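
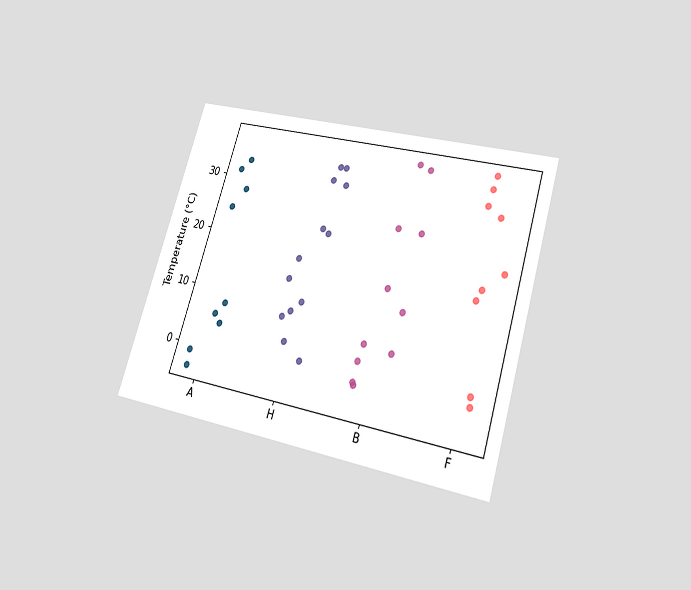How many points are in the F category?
9

The chart is tilted about 17° clockwise and viewed slightly from below. Counting the markers in the F column gives 9.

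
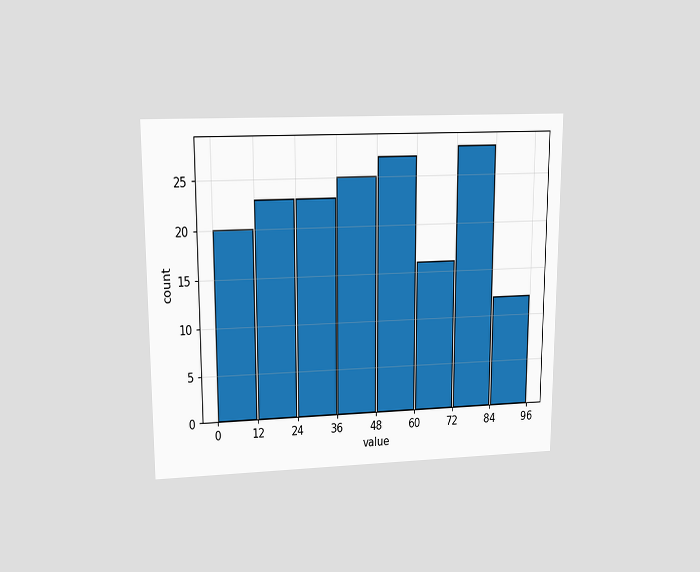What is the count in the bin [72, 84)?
The chart is viewed at a slight angle. The [72, 84) bin has height 28.

28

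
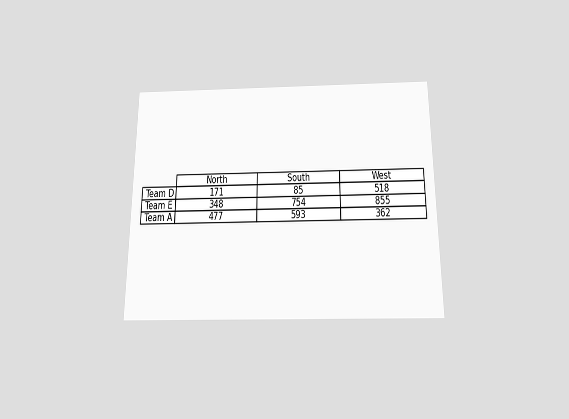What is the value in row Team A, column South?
The chart is viewed slightly from below. The (Team A, South) cell reads 593.

593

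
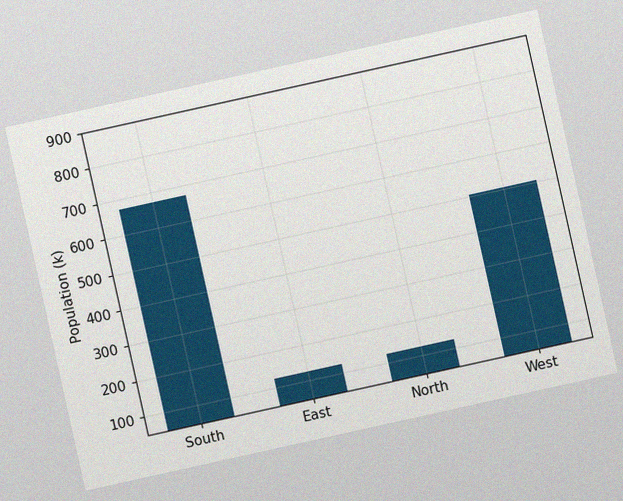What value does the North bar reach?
126k

The chart is tilted about 12° counter-clockwise, with some photo noise. Reading along the chart's y-axis, the North bar reaches 126k.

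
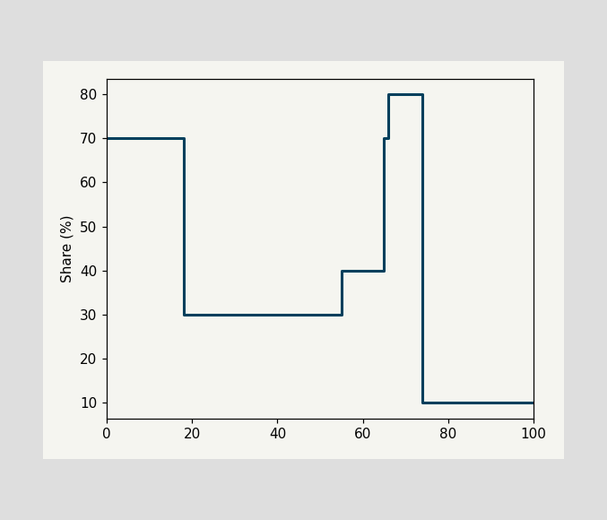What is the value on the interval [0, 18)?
70%

On [0, 18) the step sits at 70%.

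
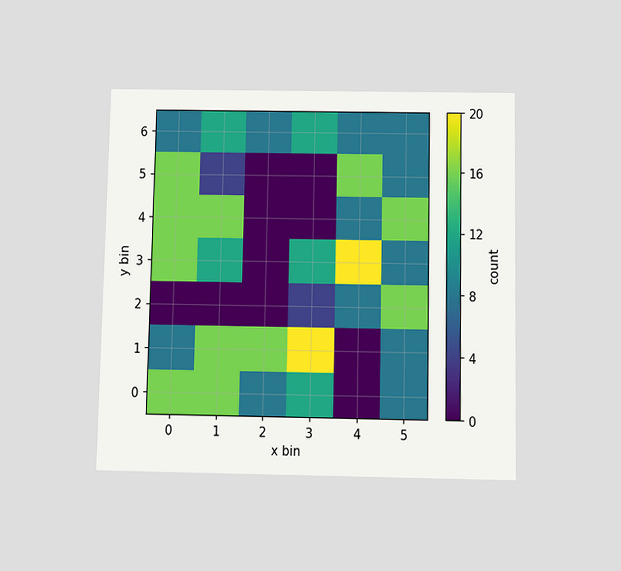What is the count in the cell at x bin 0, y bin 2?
0

The chart is viewed slightly from below. Matching the cell (0, 2) against the colorbar gives 0.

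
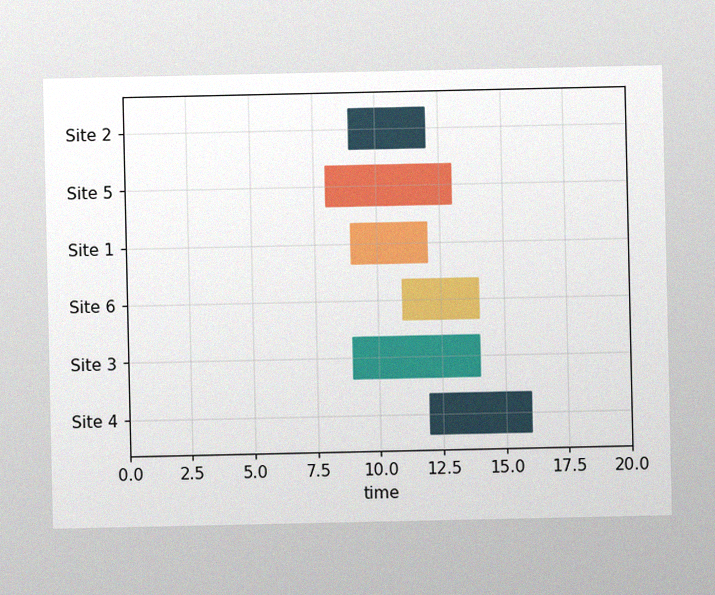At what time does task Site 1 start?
The image has some photo noise and uneven lighting. The Site 1 bar begins at t=9.

9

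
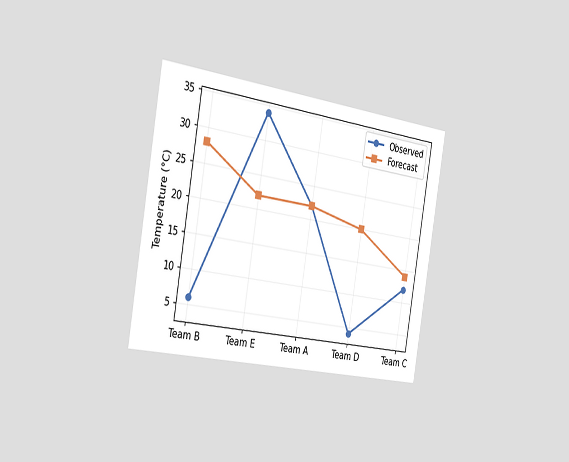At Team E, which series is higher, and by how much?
Observed, by 12°C

The chart is tilted about 10° clockwise and viewed slightly from the left. At Team E, Observed sits above the other line by 12°C.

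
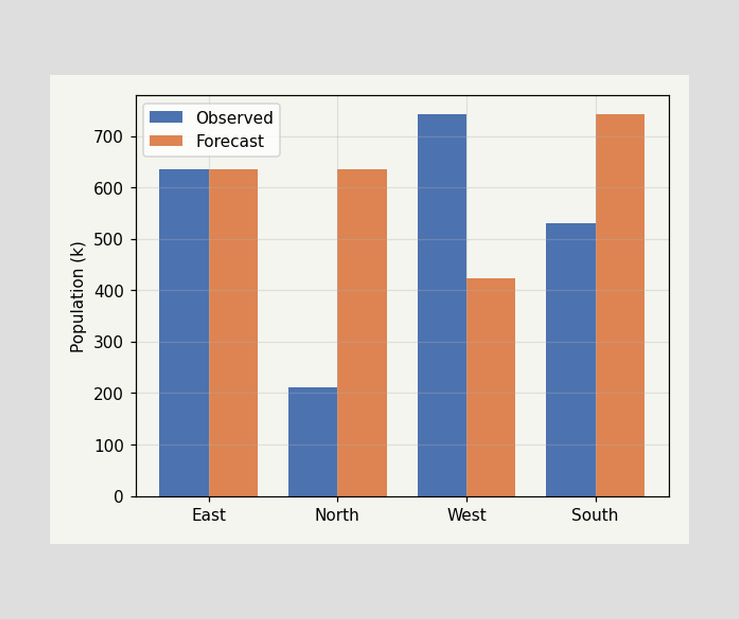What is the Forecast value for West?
424k

The Forecast bar at West reaches 424k on the y-axis.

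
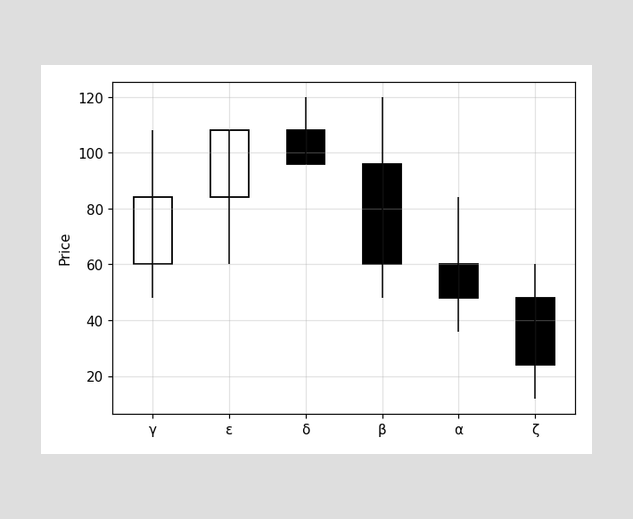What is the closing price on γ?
84

The γ candle closes at 84.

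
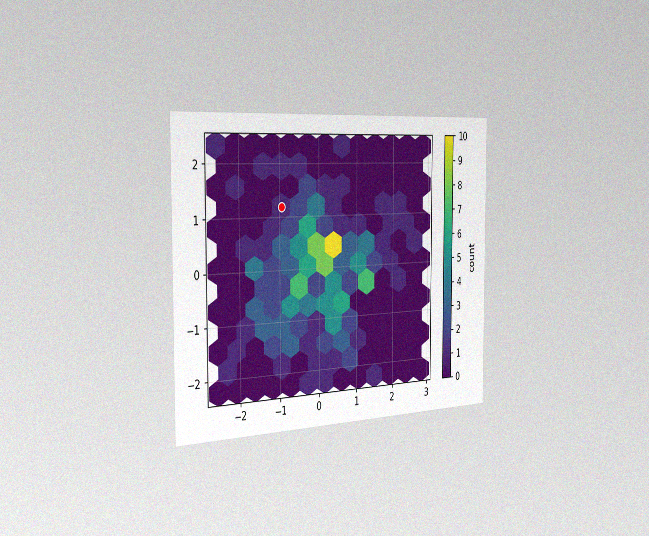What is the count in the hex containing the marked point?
The chart is viewed slightly from the left, with some photo noise. The marked hex reads 1 on the colorbar.

1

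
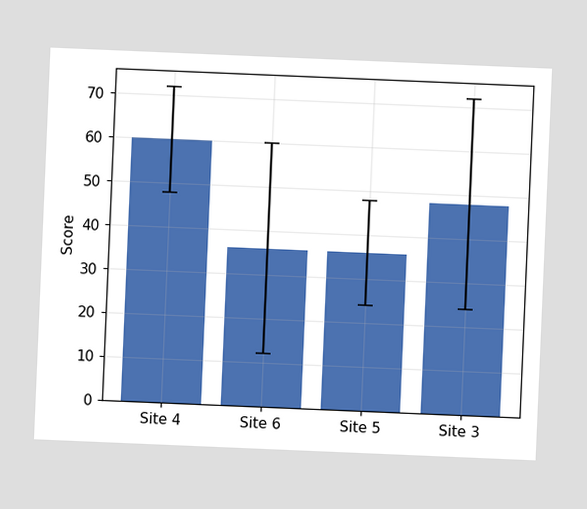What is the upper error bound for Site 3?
72

The chart is tilted about 2° clockwise. The Site 3 bar's upper whisker reaches 72.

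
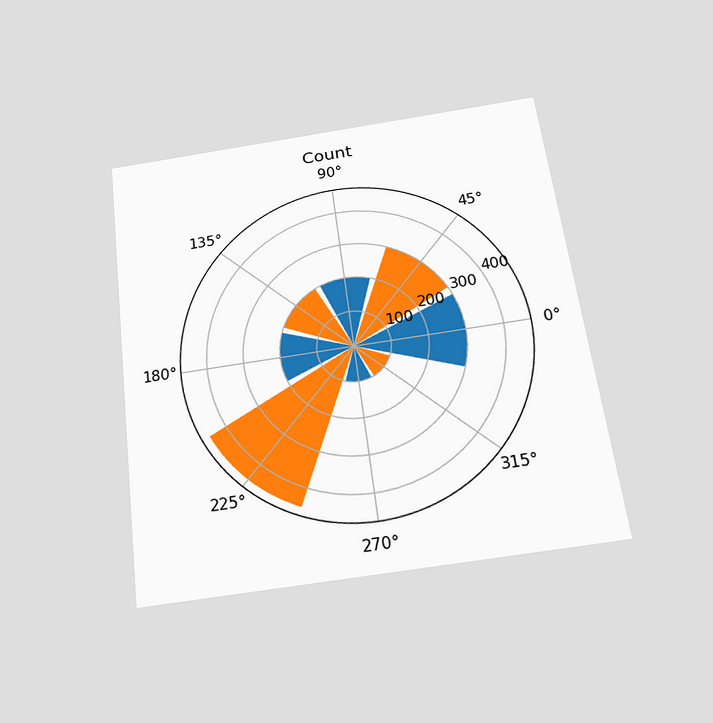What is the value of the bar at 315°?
The chart is tilted about 7° counter-clockwise and viewed slightly from below. The bar at 315° reaches 100 on the radial axis.

100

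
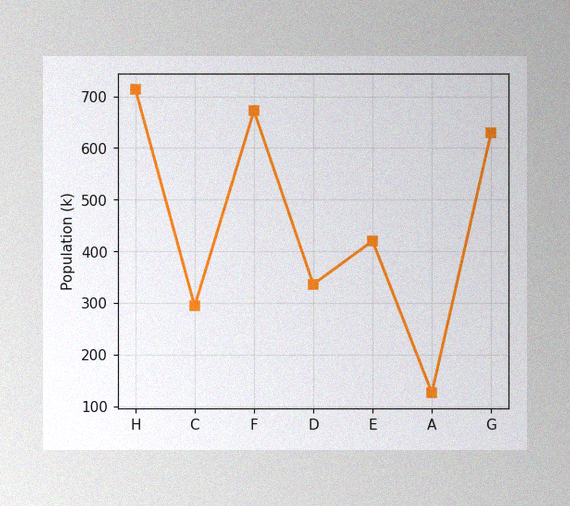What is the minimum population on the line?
The image has some photo noise and uneven lighting. The lowest point is at A, and reading across to the y-axis gives 126k.

126k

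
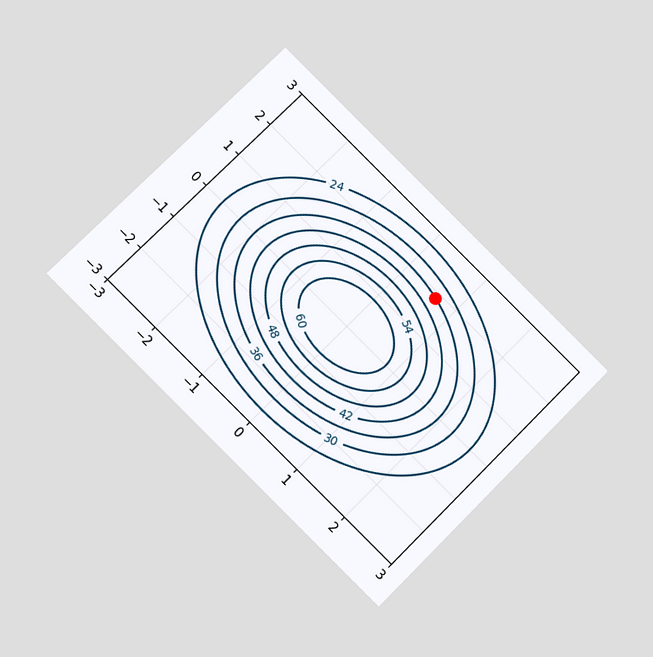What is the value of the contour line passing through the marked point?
36

The chart is tilted about 45° clockwise and viewed at a slight angle. The marked point sits on the contour labelled 36.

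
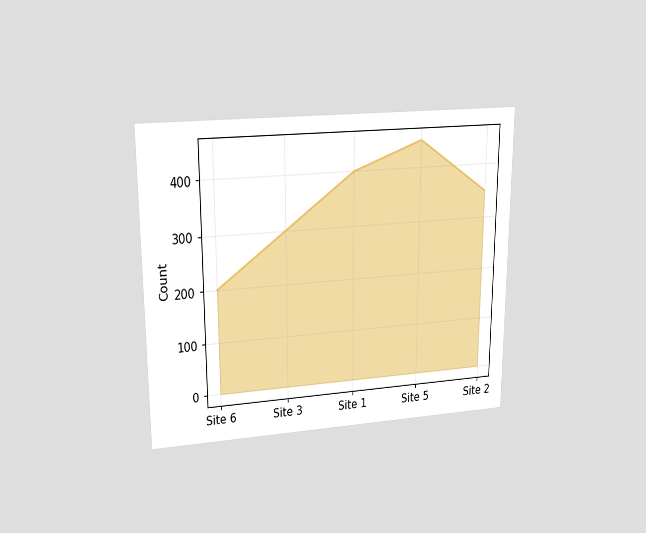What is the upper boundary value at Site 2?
The chart is viewed at a slight angle. At Site 2 the upper boundary is at 350.

350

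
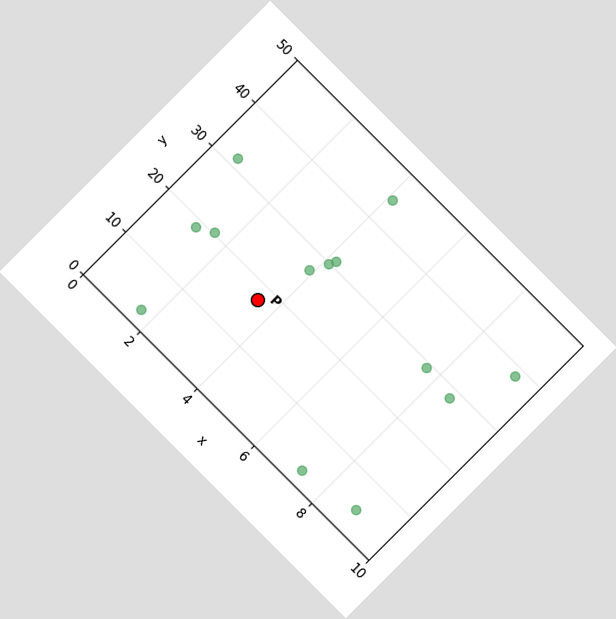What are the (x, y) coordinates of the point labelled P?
(3.5, 17.5)

The chart is tilted about 45° clockwise. Following the gridlines from P to each axis, P sits at (3.5, 17.5).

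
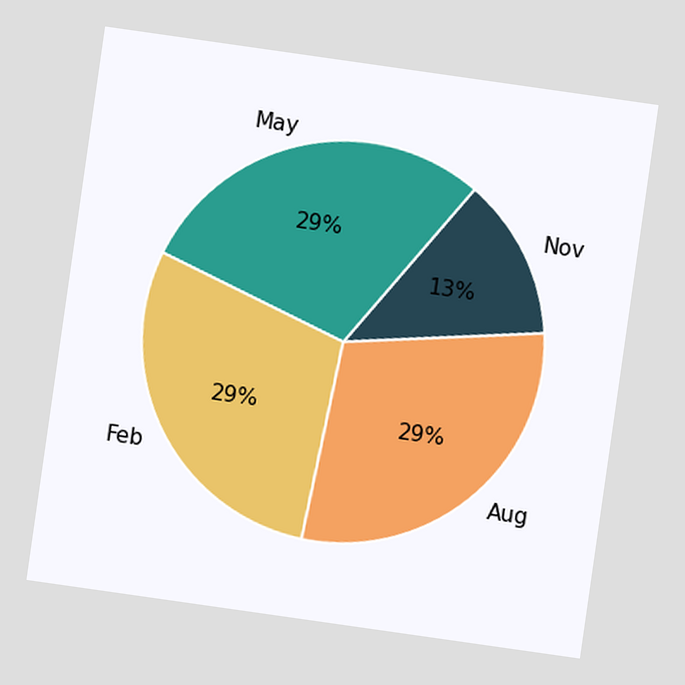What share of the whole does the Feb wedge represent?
The chart is tilted about 8° clockwise. The Feb slice takes up 29% of the pie.

29%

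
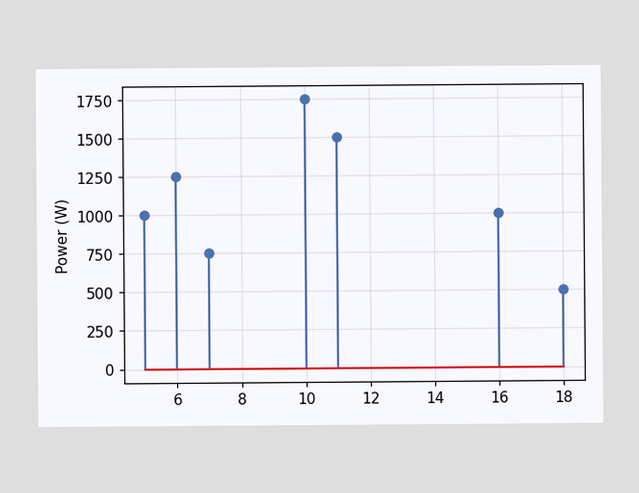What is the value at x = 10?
The stem at x=10 reaches 1750W.

1750W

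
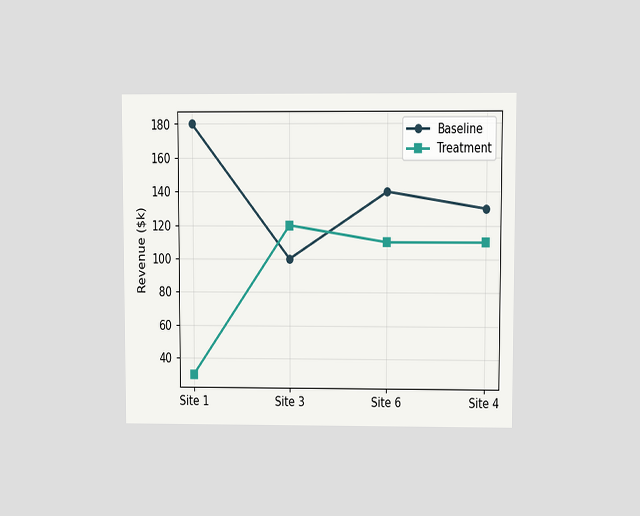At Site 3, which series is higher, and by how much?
The chart is viewed at a slight angle. At Site 3, Treatment sits above the other line by $20k.

Treatment, by $20k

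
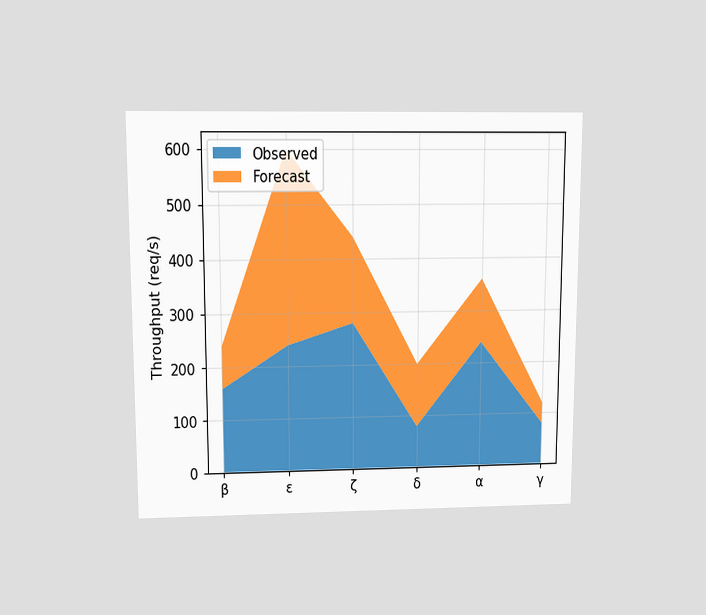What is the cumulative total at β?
240req/s

The chart is viewed slightly from above. The stacked total at β reaches 240req/s.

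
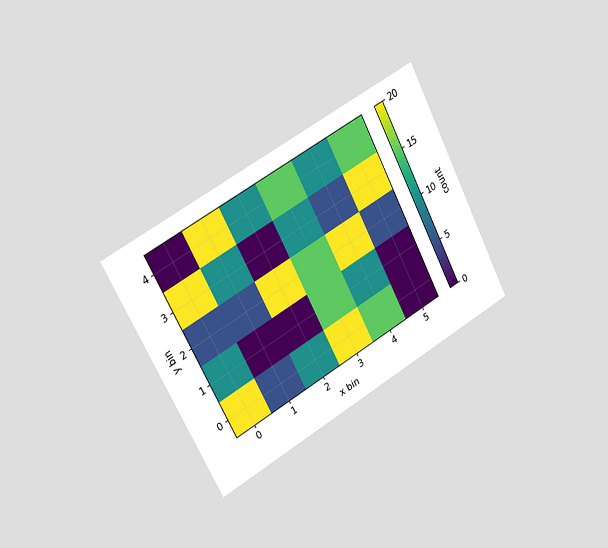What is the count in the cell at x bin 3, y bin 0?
20

The chart is tilted about 28° counter-clockwise and viewed slightly from the left. Matching the cell (3, 0) against the colorbar gives 20.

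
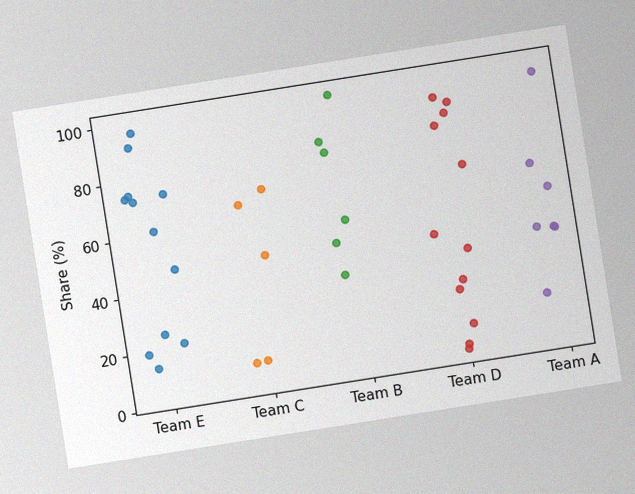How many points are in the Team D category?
The chart is tilted about 9° counter-clockwise, with some photo noise. Counting the markers in the Team D column gives 12.

12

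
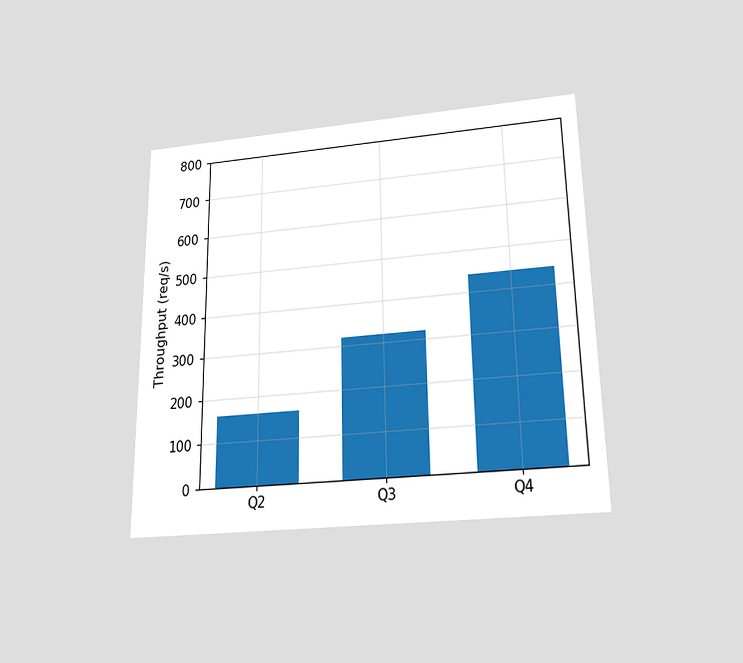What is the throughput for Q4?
The chart is viewed slightly from below. Reading along the chart's y-axis, the Q4 bar reaches 440req/s.

440req/s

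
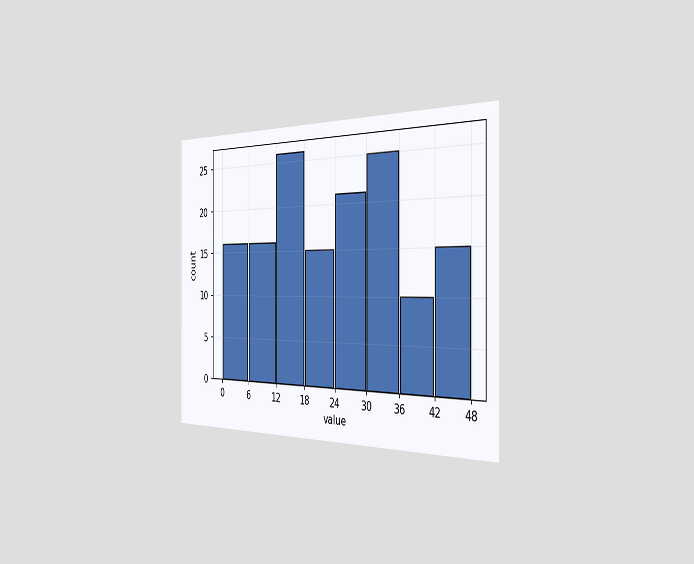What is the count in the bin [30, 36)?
25

The chart is viewed slightly from the right. The [30, 36) bin has height 25.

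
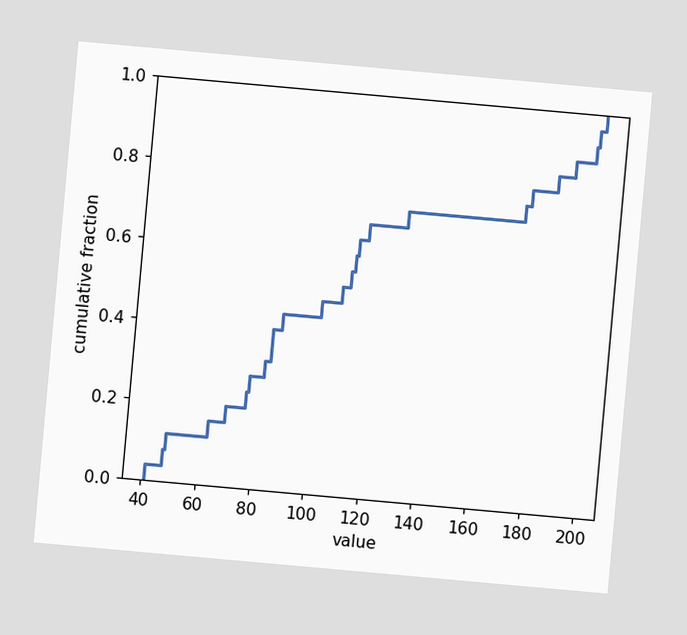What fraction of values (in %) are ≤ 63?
16%

The chart is tilted about 5° clockwise. At x=63 the ECDF step is at 16%.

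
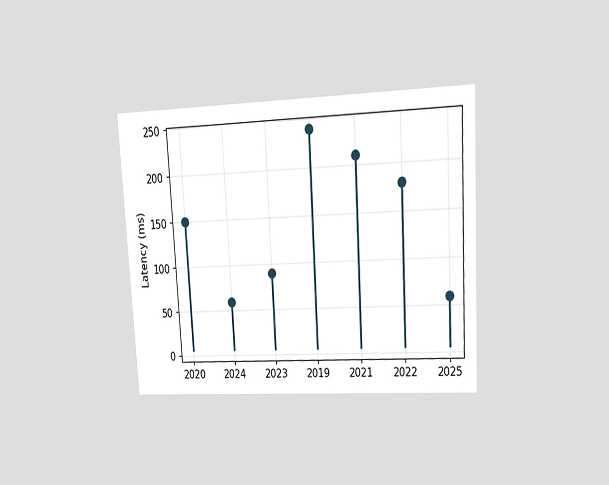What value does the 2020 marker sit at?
150ms

The chart is tilted about 3° counter-clockwise and viewed at a slight angle. The 2020 marker sits at 150ms.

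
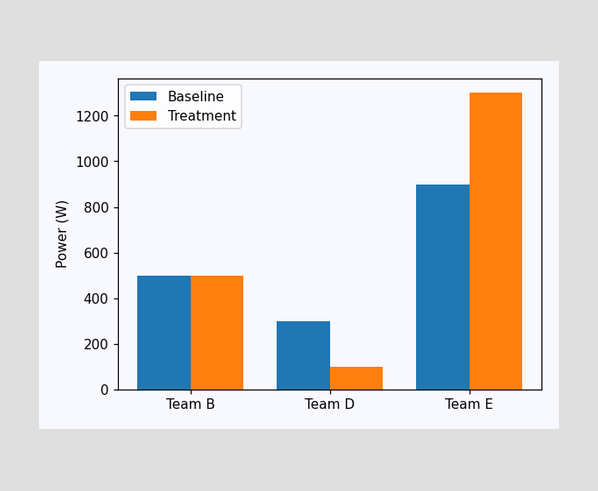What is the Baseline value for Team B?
The Baseline bar at Team B reaches 500W on the y-axis.

500W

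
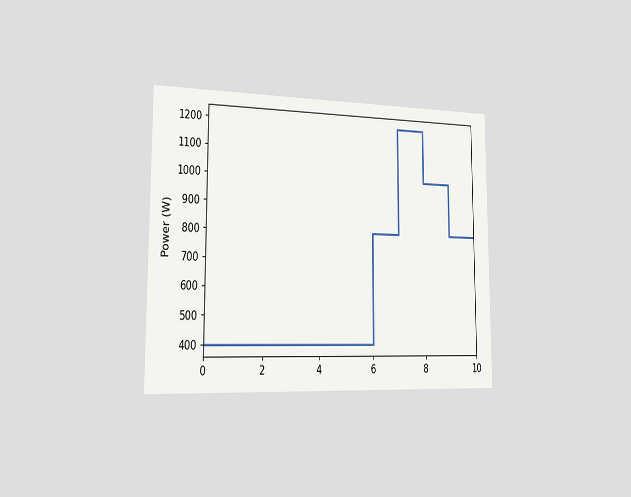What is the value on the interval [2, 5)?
400W

The chart is viewed slightly from the left. On [2, 5) the step sits at 400W.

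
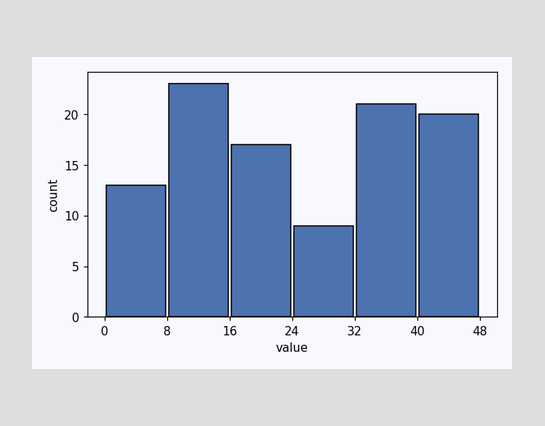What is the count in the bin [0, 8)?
13

The [0, 8) bin has height 13.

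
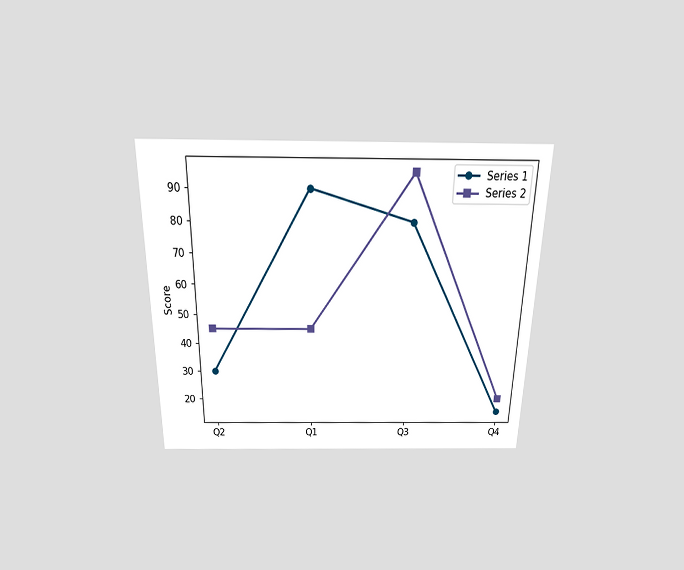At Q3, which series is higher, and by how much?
Series 2, by 15

The chart is viewed slightly from above. At Q3, Series 2 sits above the other line by 15.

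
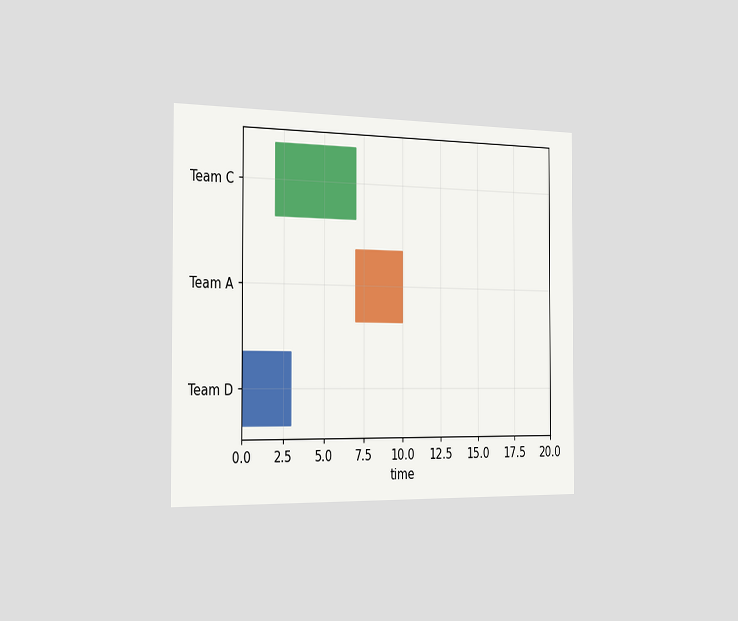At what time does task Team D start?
0

The chart is viewed slightly from the left. The Team D bar begins at t=0.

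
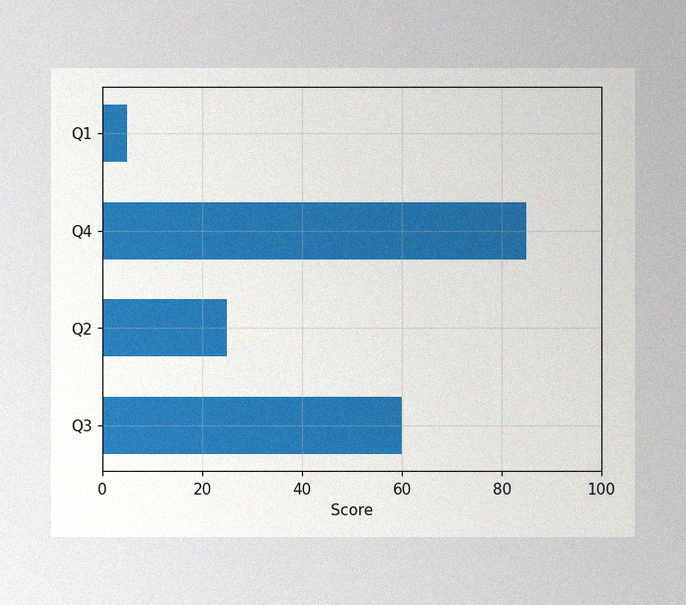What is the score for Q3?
The image has some photo noise and uneven lighting. Reading along the chart's x-axis, the Q3 bar reaches 60.

60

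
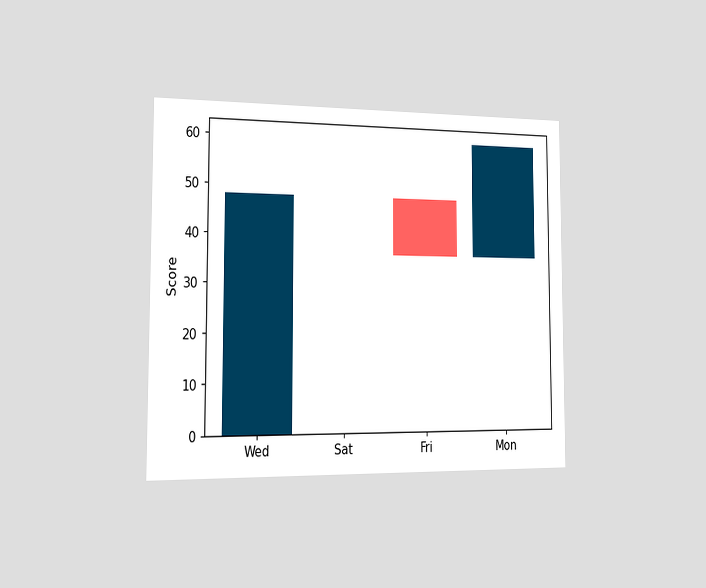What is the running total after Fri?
36

The chart is viewed slightly from the left. After Fri the running total reaches 36.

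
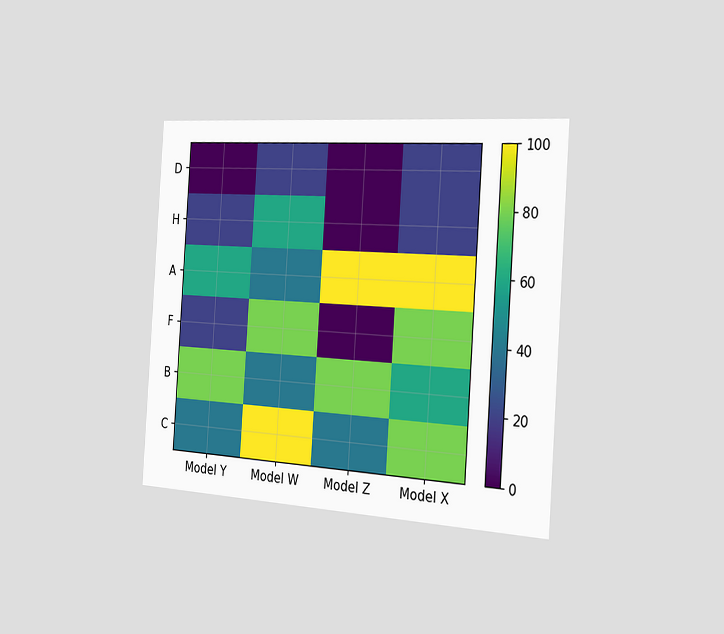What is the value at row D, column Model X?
20

The chart is tilted about 4° clockwise and viewed slightly from the right. Matching cell (D, Model X) against the colorbar gives 20.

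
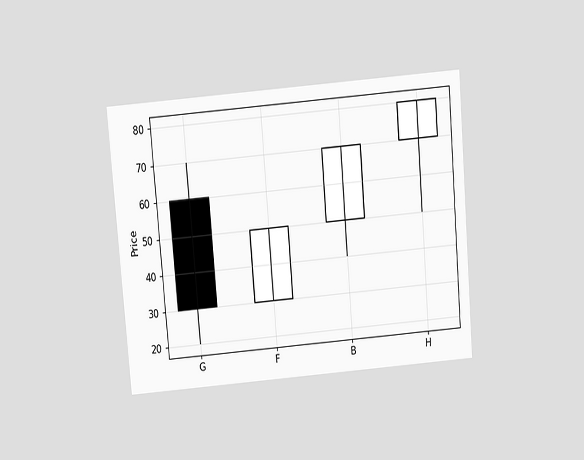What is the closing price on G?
30

The chart is tilted about 5° counter-clockwise and viewed slightly from above. The G candle closes at 30.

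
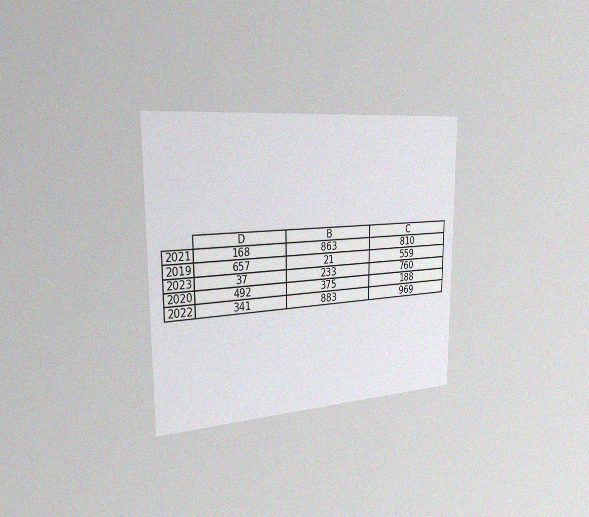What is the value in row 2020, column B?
The chart is viewed slightly from the left, with some photo noise. The (2020, B) cell reads 375.

375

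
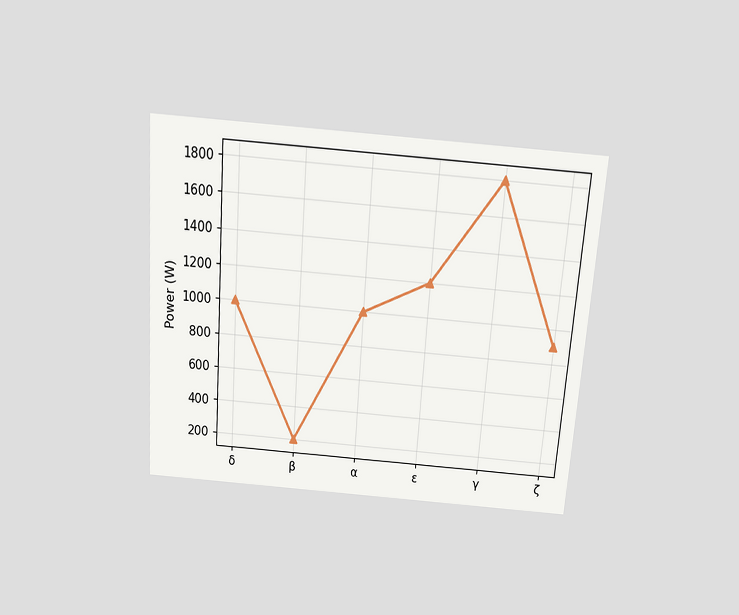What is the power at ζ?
900W

The chart is tilted about 4° clockwise and viewed slightly from above. At ζ, the line is at 900W.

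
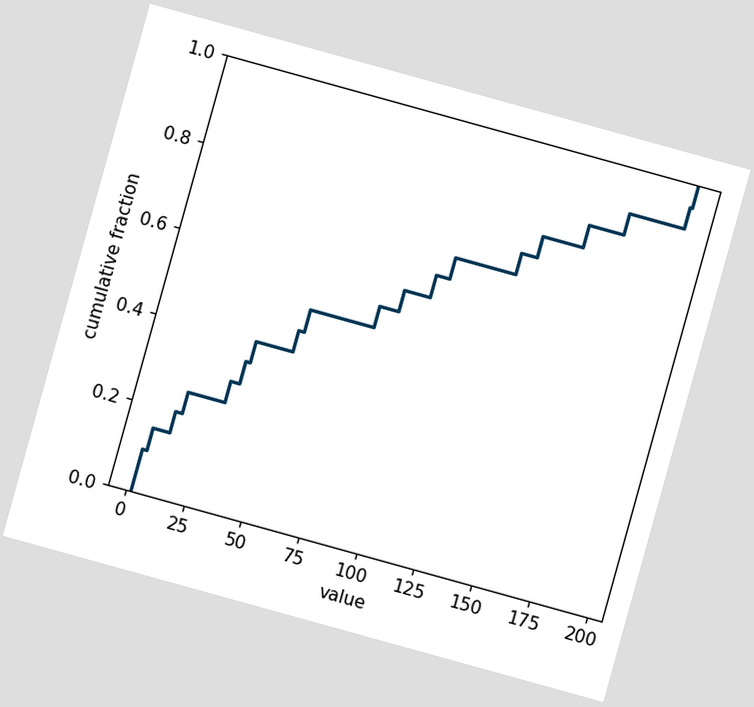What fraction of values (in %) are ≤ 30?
30%

The chart is tilted about 15° clockwise. At x=30 the ECDF step is at 30%.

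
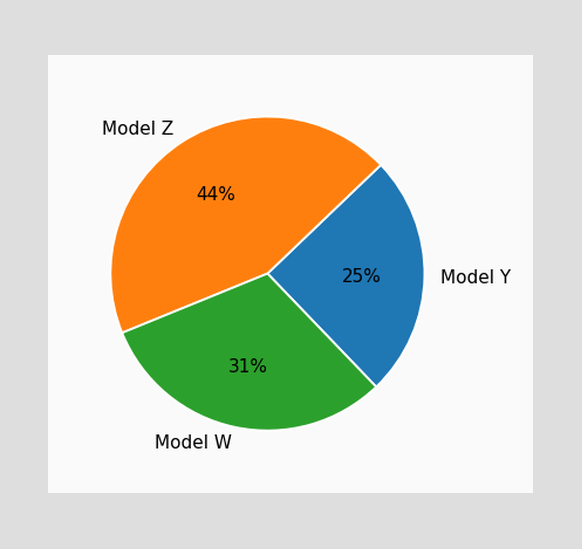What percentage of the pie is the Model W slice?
31%

The Model W slice takes up 31% of the pie.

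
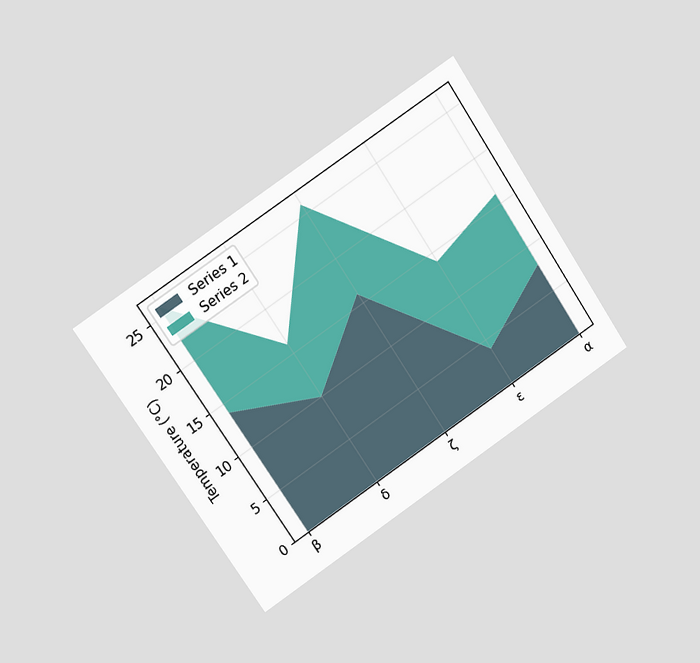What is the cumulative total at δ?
The chart is tilted about 34° counter-clockwise and viewed at a slight angle. The stacked total at δ reaches 16°C.

16°C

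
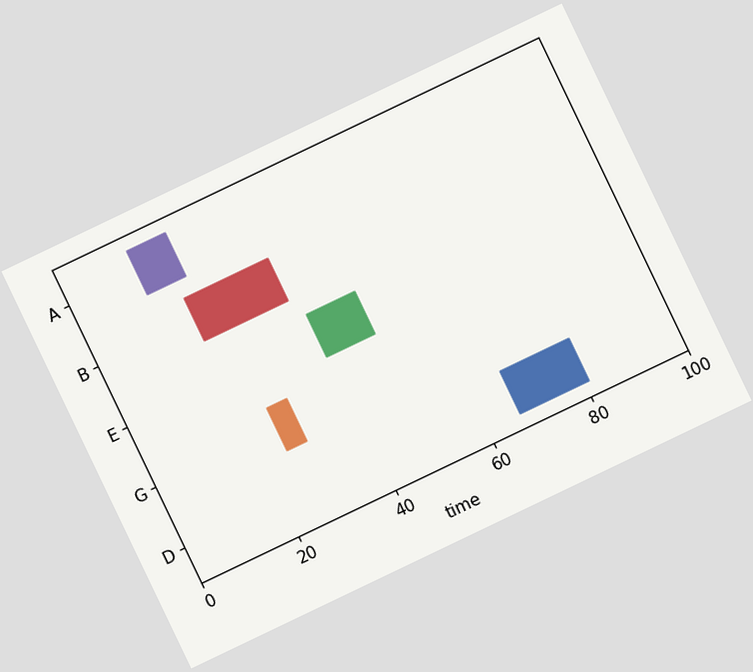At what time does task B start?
The chart is tilted about 26° counter-clockwise. The B bar begins at t=20.

20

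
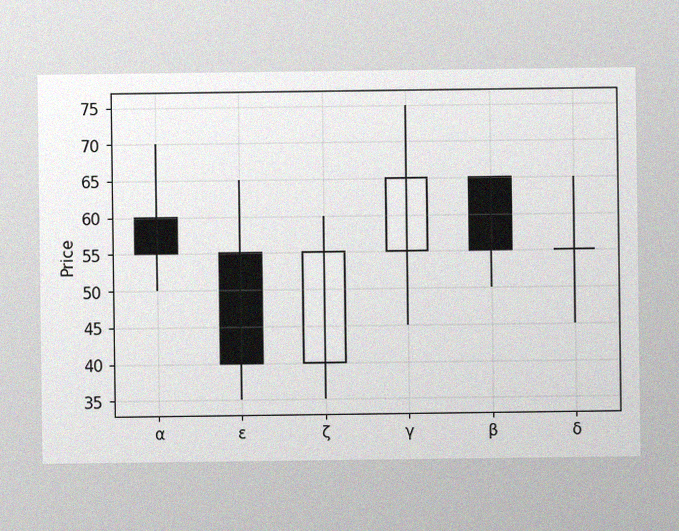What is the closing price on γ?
65

The image has some photo noise and uneven lighting. The γ candle closes at 65.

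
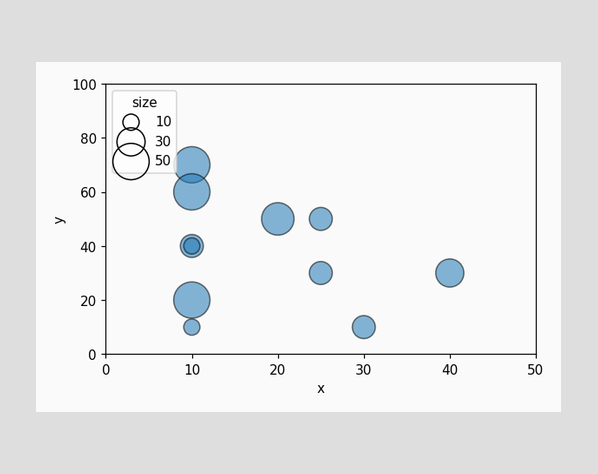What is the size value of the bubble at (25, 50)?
20

Matching the bubble at (25, 50) against the size legend gives 20.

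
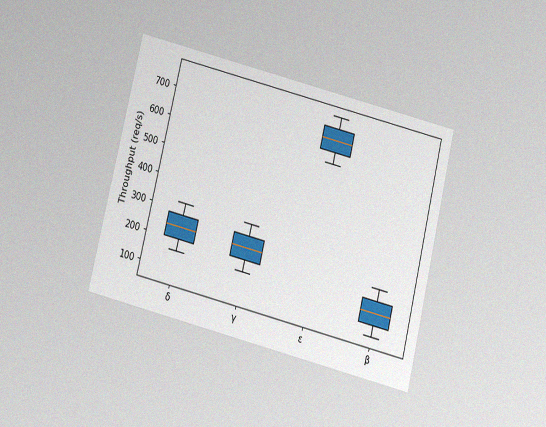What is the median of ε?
The chart is tilted about 14° clockwise and viewed slightly from below, with some photo noise. The median line in the ε box sits at 680req/s.

680req/s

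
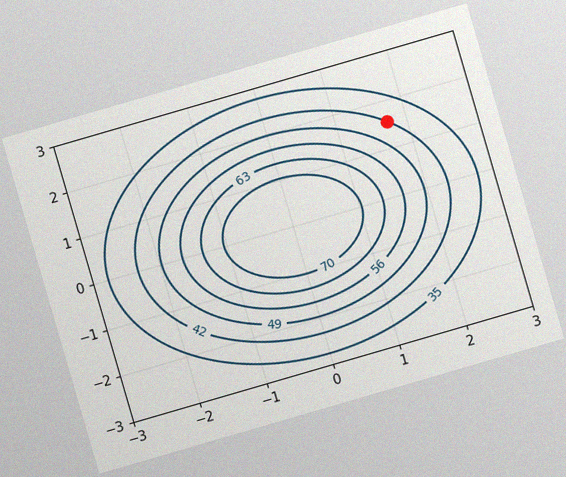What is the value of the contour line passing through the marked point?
42

The chart is tilted about 16° counter-clockwise, with some photo noise. The marked point sits on the contour labelled 42.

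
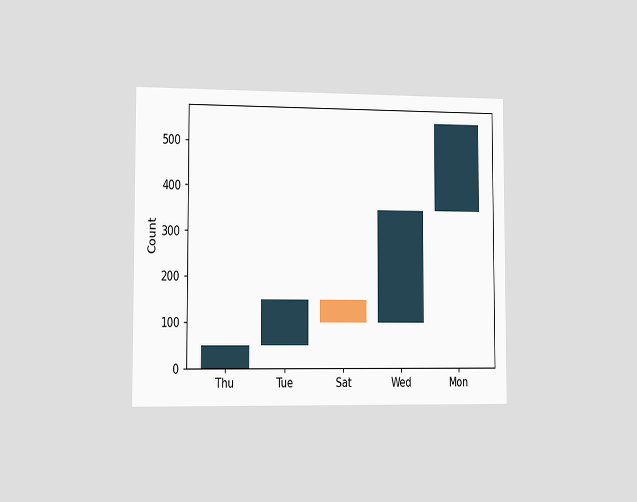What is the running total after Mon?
550

The chart is viewed slightly from the left. After Mon the running total reaches 550.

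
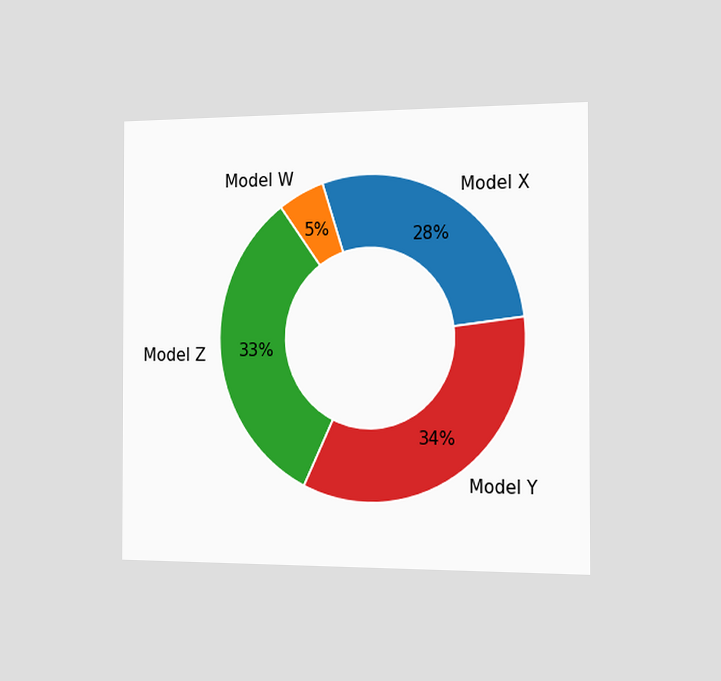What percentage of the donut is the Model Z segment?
33%

The chart is viewed slightly from the right. The Model Z segment takes up 33% of the ring.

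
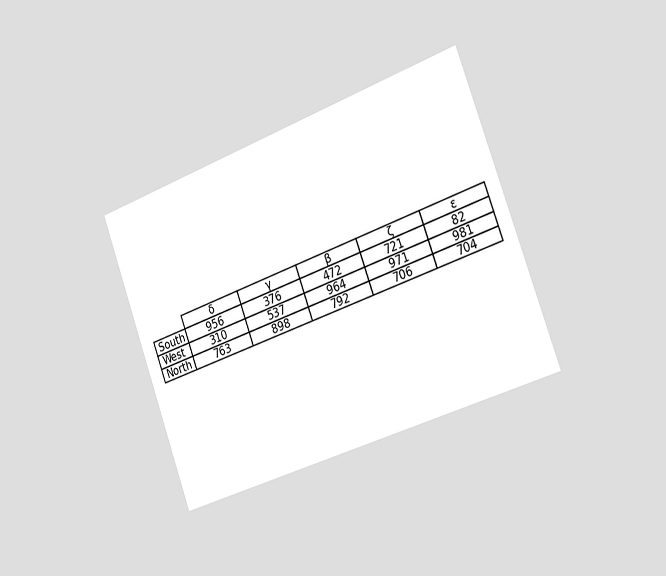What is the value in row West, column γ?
537

The chart is tilted about 20° counter-clockwise and viewed slightly from the right. The (West, γ) cell reads 537.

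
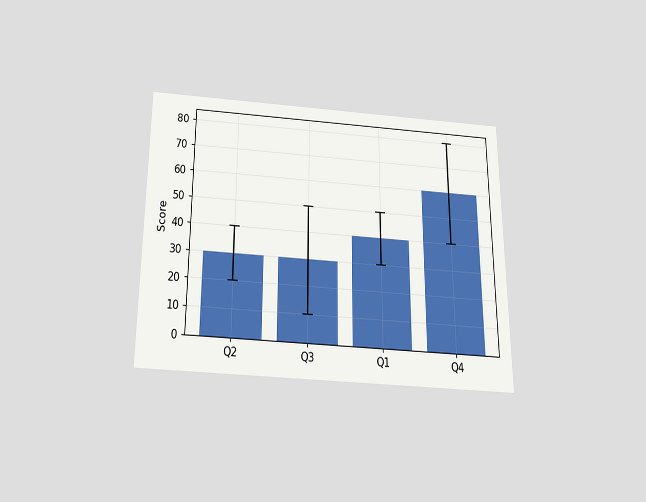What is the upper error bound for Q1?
50

The chart is viewed slightly from below. The Q1 bar's upper whisker reaches 50.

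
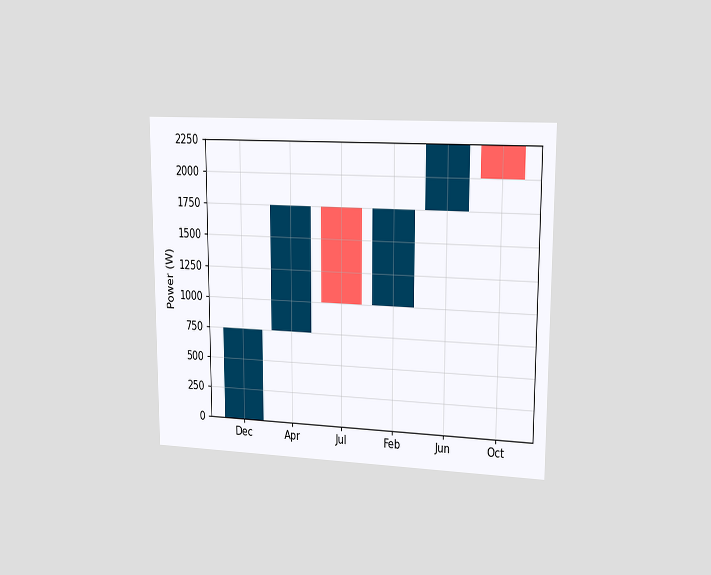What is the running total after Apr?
1750W

The chart is viewed slightly from the right. After Apr the running total reaches 1750W.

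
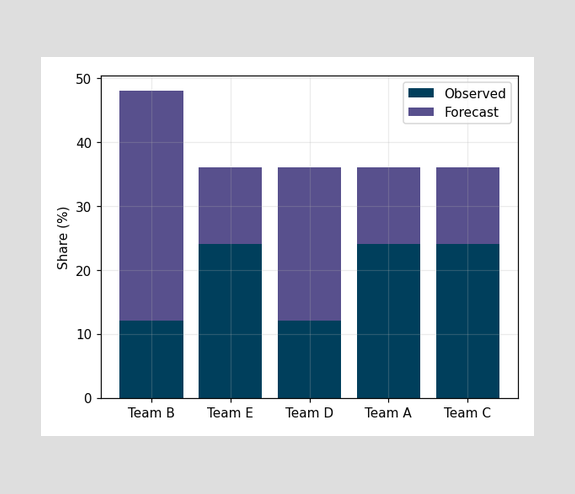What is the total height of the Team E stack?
The Team E stack's top reaches 36% on the y-axis.

36%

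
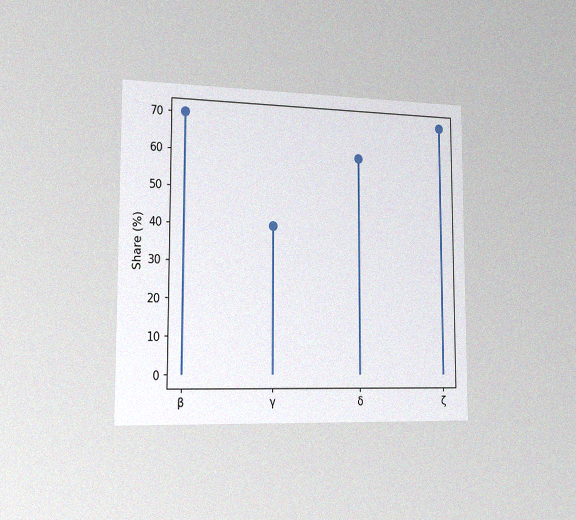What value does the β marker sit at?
The chart is viewed slightly from the left, with some photo noise. The β marker sits at 70%.

70%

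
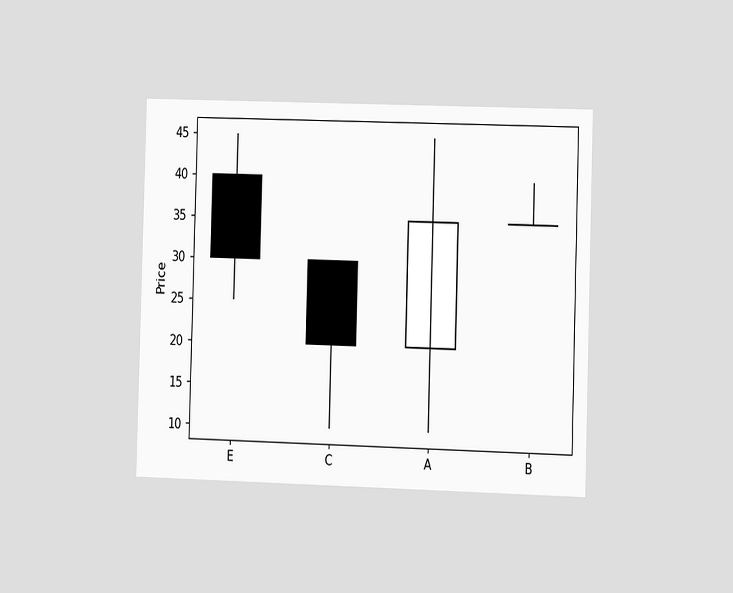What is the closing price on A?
35

The chart is viewed at a slight angle. The A candle closes at 35.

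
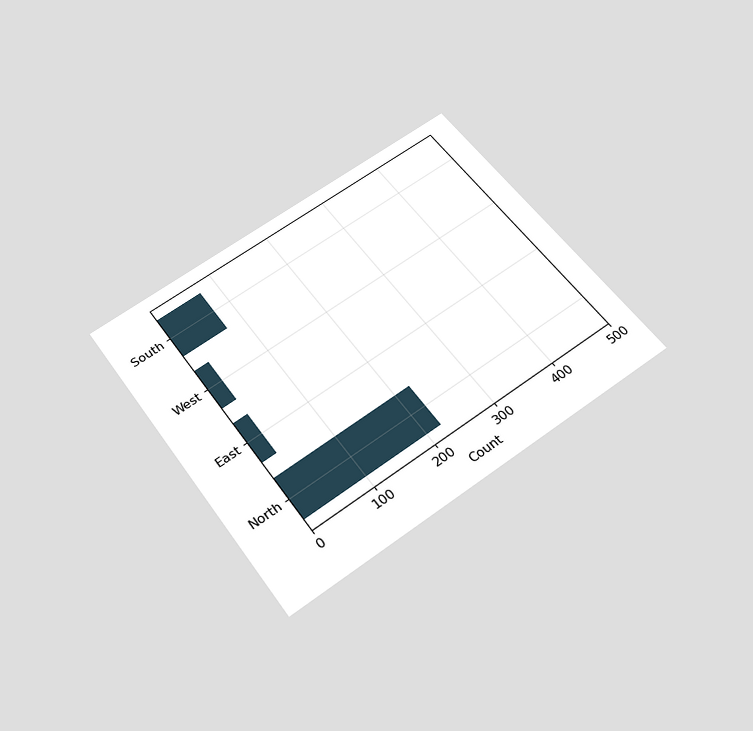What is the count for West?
The chart is tilted about 35° counter-clockwise and viewed slightly from below. Reading along the chart's x-axis, the West bar reaches 25.

25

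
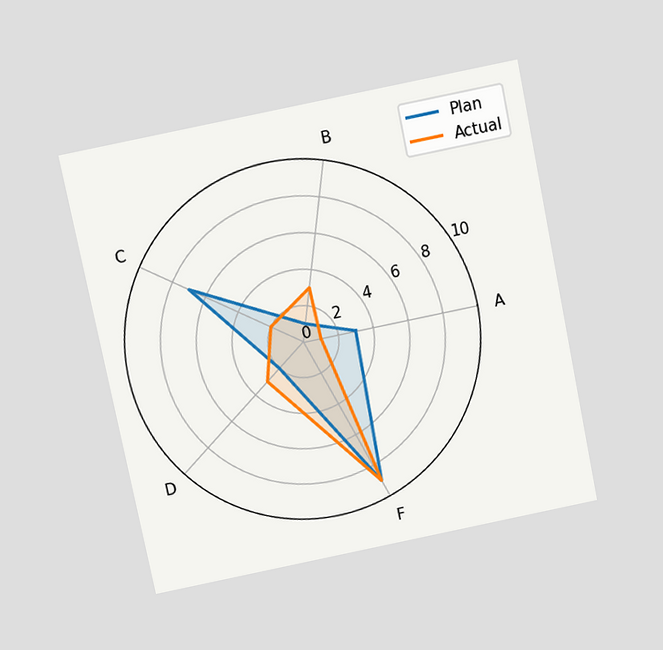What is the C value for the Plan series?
7

The chart is tilted about 12° counter-clockwise and viewed slightly from above. On the C axis, Plan reaches 7.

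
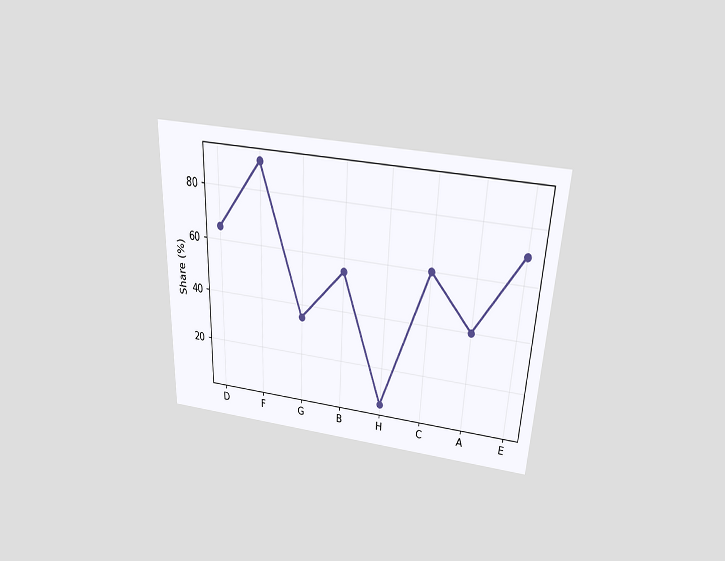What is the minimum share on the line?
The chart is tilted about 2° clockwise and viewed slightly from above. The lowest point is at H, and reading across to the y-axis gives 5%.

5%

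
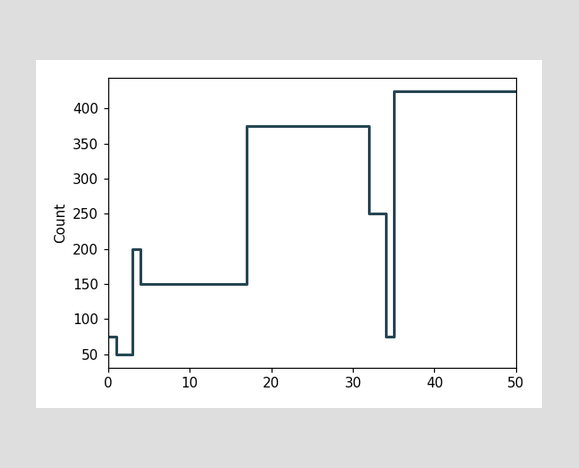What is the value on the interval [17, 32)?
On [17, 32) the step sits at 375.

375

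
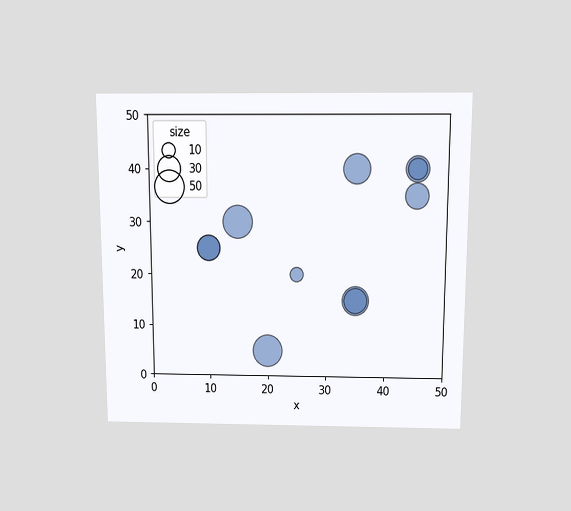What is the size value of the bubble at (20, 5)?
The chart is viewed slightly from above. Matching the bubble at (20, 5) against the size legend gives 50.

50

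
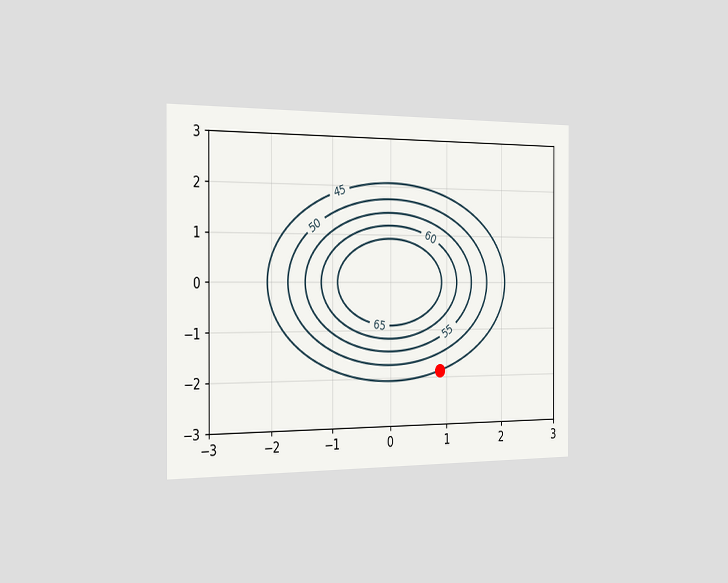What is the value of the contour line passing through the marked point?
45

The chart is viewed slightly from the left. The marked point sits on the contour labelled 45.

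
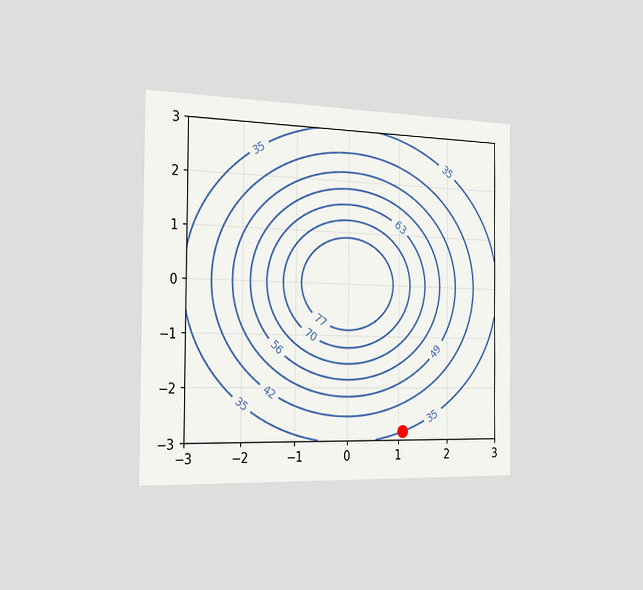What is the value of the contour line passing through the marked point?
The chart is viewed slightly from the left. The marked point sits on the contour labelled 35.

35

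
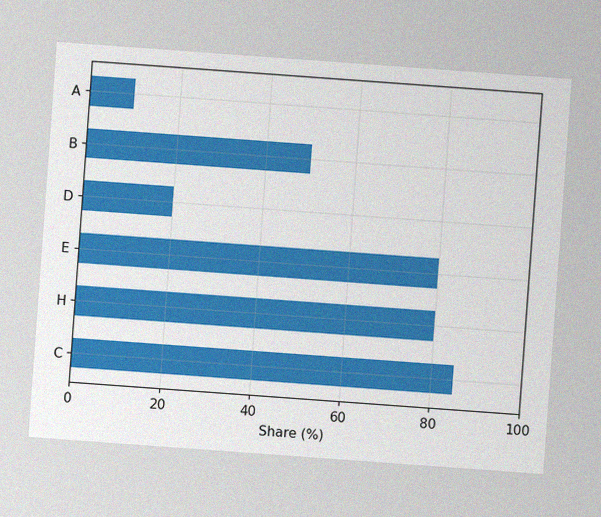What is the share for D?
The chart is tilted about 4° clockwise, with some photo noise. Reading along the chart's x-axis, the D bar reaches 20%.

20%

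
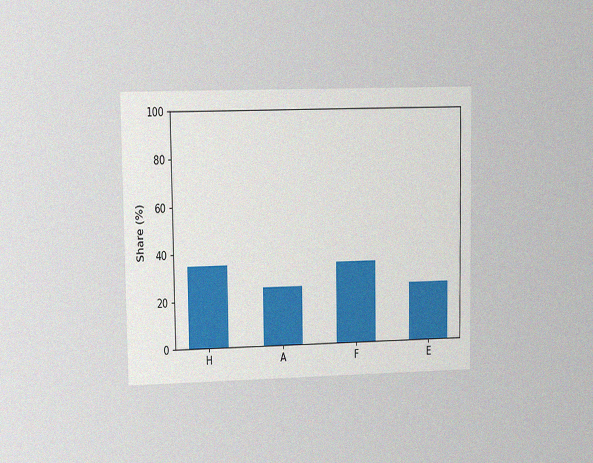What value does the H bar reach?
The chart is viewed at a slight angle, with some photo noise. Reading along the chart's y-axis, the H bar reaches 35%.

35%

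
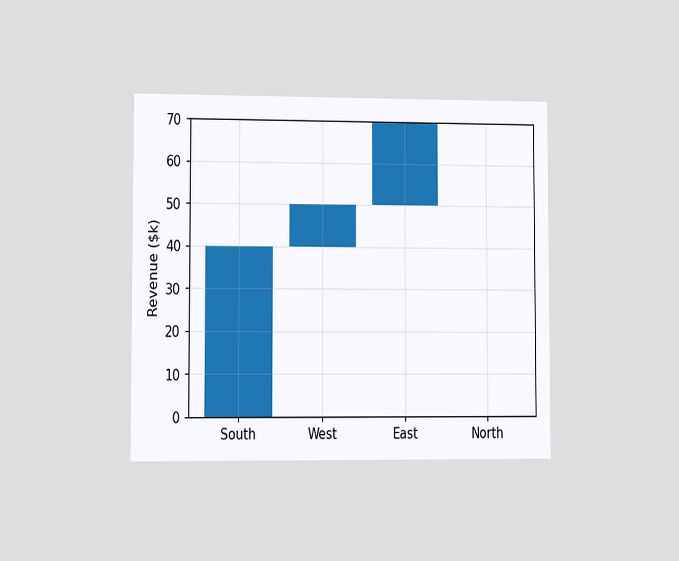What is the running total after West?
The chart is viewed slightly from the left. After West the running total reaches $50k.

$50k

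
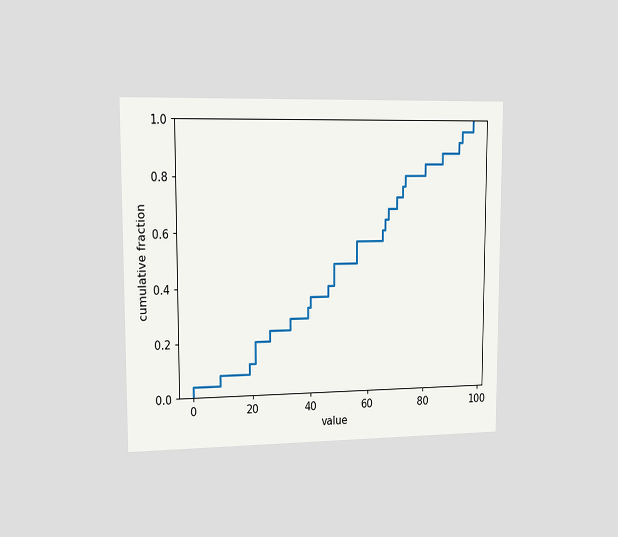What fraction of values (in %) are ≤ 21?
20%

The chart is viewed slightly from the left. At x=21 the ECDF step is at 20%.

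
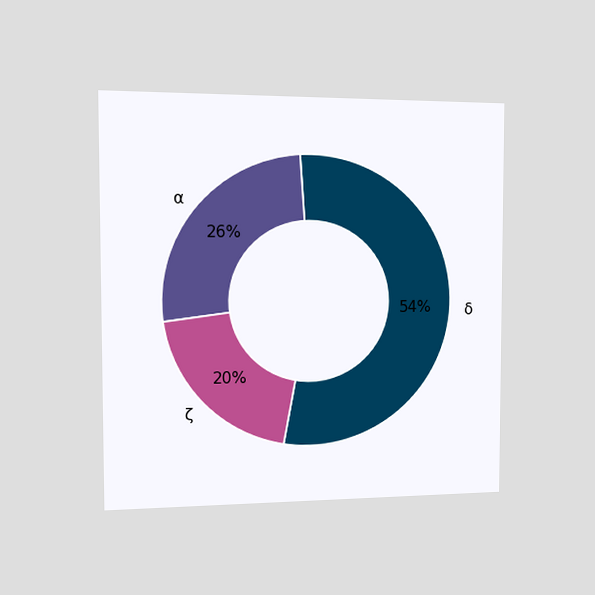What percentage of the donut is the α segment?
The chart is viewed slightly from the left. The α segment takes up 26% of the ring.

26%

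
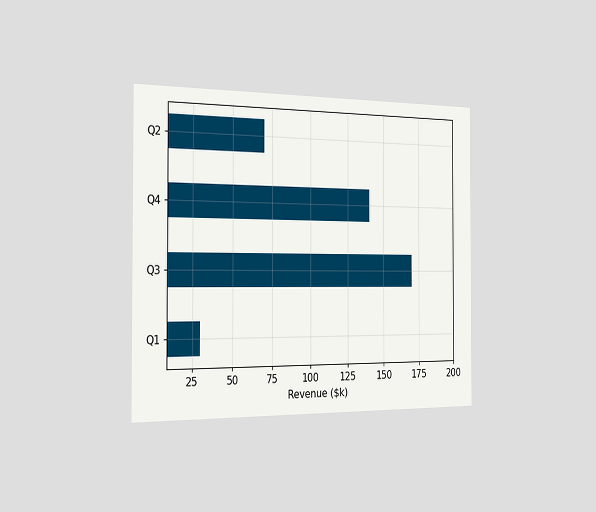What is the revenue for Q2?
The chart is viewed slightly from the left. Reading along the chart's x-axis, the Q2 bar reaches $70k.

$70k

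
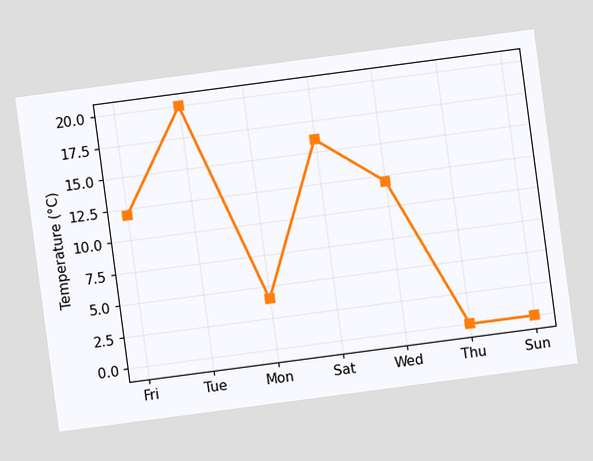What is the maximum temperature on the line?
The chart is tilted about 8° counter-clockwise. The highest point is at Tue, and reading across to the y-axis gives 20°C.

20°C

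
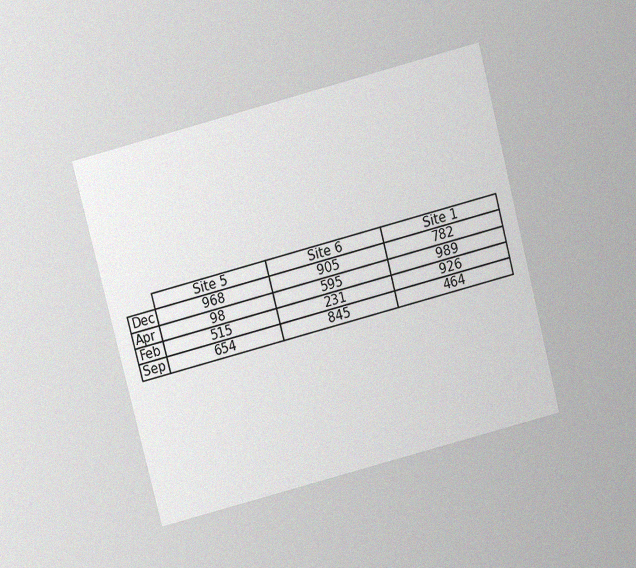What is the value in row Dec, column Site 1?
782

The chart is tilted about 15° counter-clockwise and viewed slightly from above, with some photo noise. The (Dec, Site 1) cell reads 782.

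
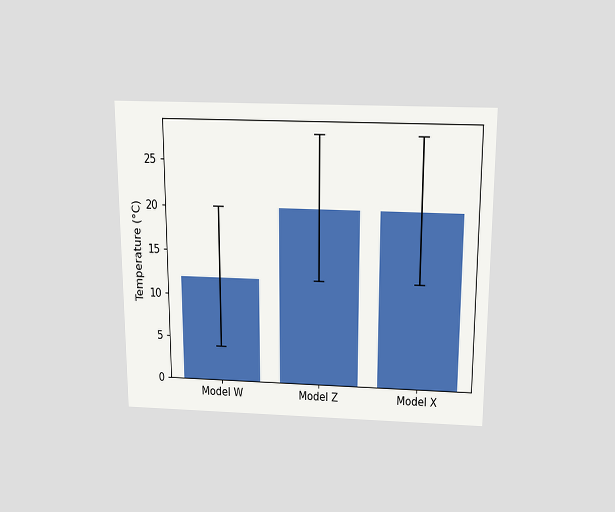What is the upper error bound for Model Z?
28°C

The chart is viewed slightly from above. The Model Z bar's upper whisker reaches 28°C.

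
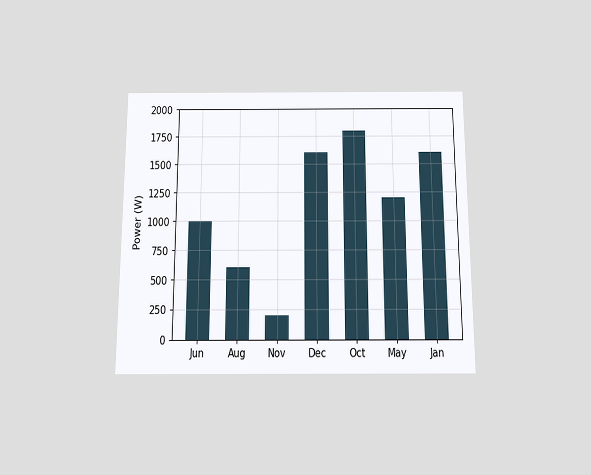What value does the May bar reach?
1200W

The chart is viewed slightly from below. Reading along the chart's y-axis, the May bar reaches 1200W.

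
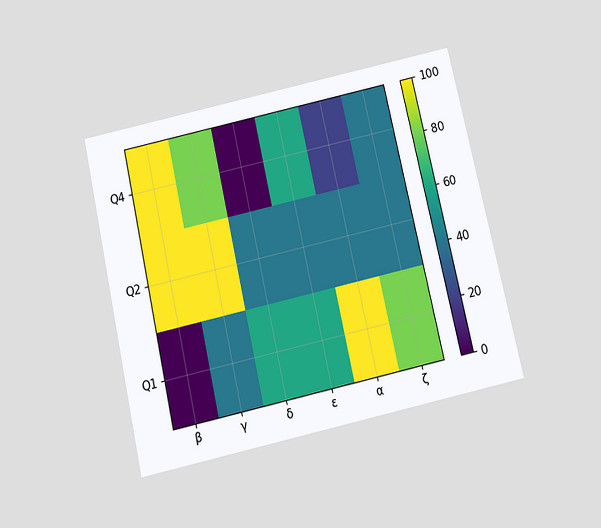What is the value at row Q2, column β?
The chart is tilted about 13° counter-clockwise and viewed slightly from below. Matching cell (Q2, β) against the colorbar gives 100.

100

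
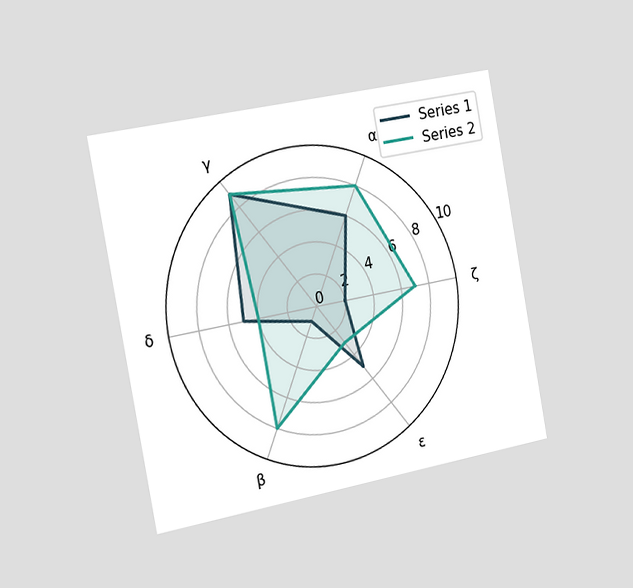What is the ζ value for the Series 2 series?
The chart is tilted about 10° counter-clockwise and viewed slightly from the left. On the ζ axis, Series 2 reaches 7.

7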